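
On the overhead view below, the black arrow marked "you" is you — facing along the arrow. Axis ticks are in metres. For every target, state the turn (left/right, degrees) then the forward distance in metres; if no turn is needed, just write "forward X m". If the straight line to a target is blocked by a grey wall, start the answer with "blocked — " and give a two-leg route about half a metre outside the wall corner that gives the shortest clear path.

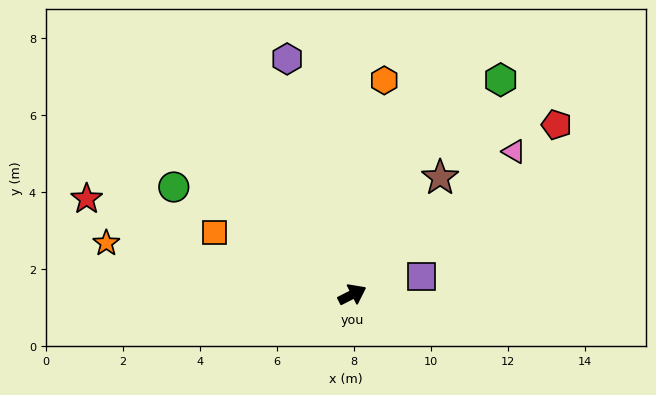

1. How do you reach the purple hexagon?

turn left 78°, forward 6.3 m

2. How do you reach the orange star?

turn left 141°, forward 6.5 m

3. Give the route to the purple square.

turn right 13°, forward 1.9 m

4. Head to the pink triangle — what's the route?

turn left 14°, forward 5.6 m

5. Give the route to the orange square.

turn left 129°, forward 3.9 m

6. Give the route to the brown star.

turn left 26°, forward 3.8 m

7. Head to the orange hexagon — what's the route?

turn left 54°, forward 5.6 m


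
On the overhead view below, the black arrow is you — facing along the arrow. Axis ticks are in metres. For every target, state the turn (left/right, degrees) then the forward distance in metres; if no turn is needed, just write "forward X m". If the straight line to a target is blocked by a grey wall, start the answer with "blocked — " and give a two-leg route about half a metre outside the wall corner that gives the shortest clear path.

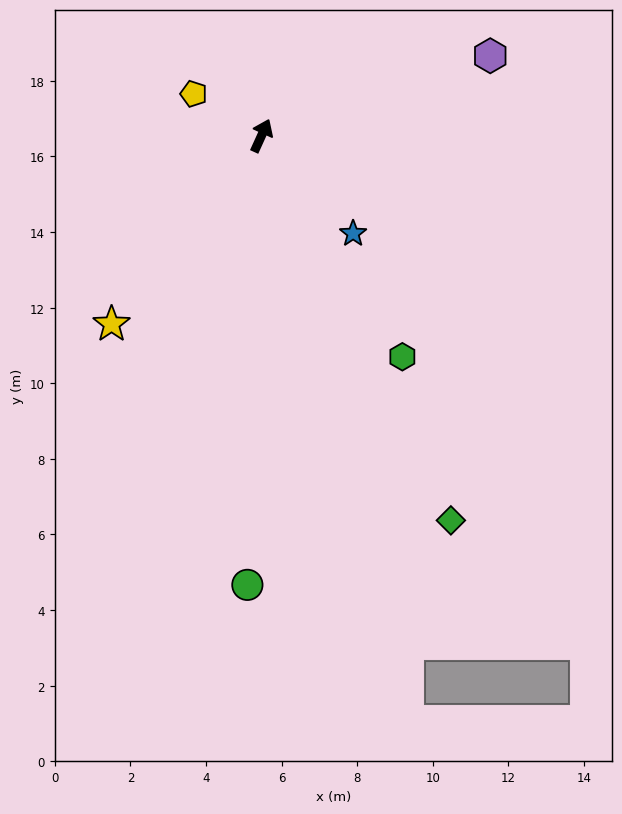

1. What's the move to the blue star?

turn right 113°, forward 3.5 m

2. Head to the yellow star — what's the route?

turn left 166°, forward 6.4 m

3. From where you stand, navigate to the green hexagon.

turn right 123°, forward 6.9 m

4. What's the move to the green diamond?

turn right 129°, forward 11.3 m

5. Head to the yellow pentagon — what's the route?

turn left 83°, forward 2.1 m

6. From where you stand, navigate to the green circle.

turn right 157°, forward 11.9 m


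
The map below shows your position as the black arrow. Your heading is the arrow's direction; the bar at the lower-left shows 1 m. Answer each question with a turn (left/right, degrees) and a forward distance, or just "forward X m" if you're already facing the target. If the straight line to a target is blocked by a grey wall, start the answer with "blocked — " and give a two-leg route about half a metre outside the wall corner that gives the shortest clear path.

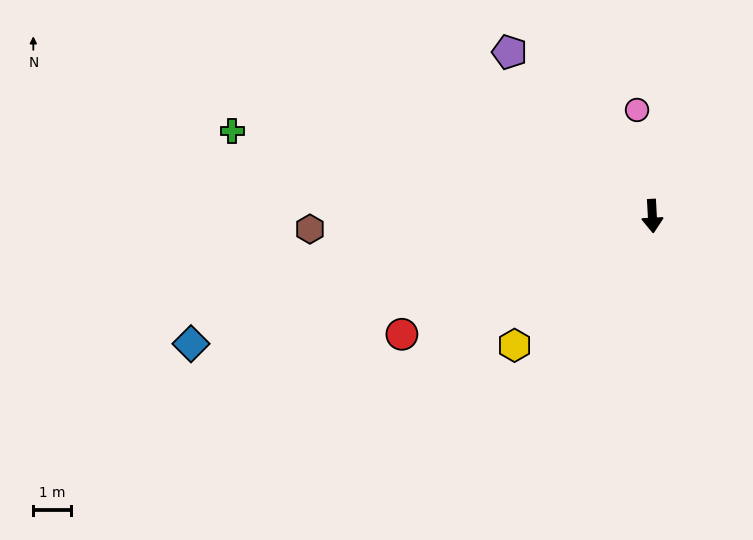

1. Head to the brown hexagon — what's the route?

turn right 91°, forward 9.2 m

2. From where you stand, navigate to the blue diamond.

turn right 78°, forward 12.8 m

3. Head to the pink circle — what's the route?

turn right 175°, forward 2.9 m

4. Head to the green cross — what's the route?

turn right 105°, forward 11.4 m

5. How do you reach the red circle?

turn right 68°, forward 7.4 m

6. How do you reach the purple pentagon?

turn right 142°, forward 5.8 m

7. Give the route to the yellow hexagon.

turn right 50°, forward 5.0 m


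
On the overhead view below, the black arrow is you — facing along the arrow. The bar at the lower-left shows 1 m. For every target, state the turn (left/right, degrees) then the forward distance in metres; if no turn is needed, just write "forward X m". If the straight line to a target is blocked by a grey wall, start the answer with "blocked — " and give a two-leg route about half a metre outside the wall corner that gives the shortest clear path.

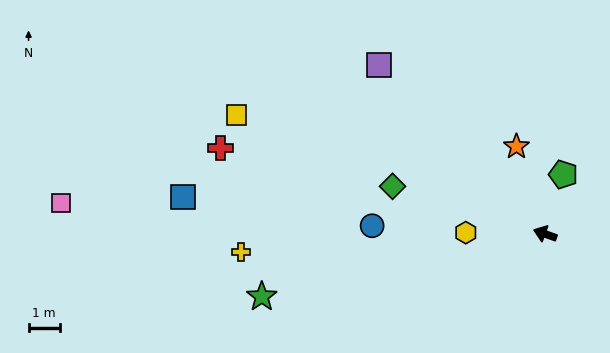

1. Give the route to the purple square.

turn right 26°, forward 7.6 m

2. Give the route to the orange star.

turn right 52°, forward 2.9 m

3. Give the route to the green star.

turn left 32°, forward 9.3 m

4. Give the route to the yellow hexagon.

turn left 19°, forward 2.5 m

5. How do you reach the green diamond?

turn left 2°, forward 5.1 m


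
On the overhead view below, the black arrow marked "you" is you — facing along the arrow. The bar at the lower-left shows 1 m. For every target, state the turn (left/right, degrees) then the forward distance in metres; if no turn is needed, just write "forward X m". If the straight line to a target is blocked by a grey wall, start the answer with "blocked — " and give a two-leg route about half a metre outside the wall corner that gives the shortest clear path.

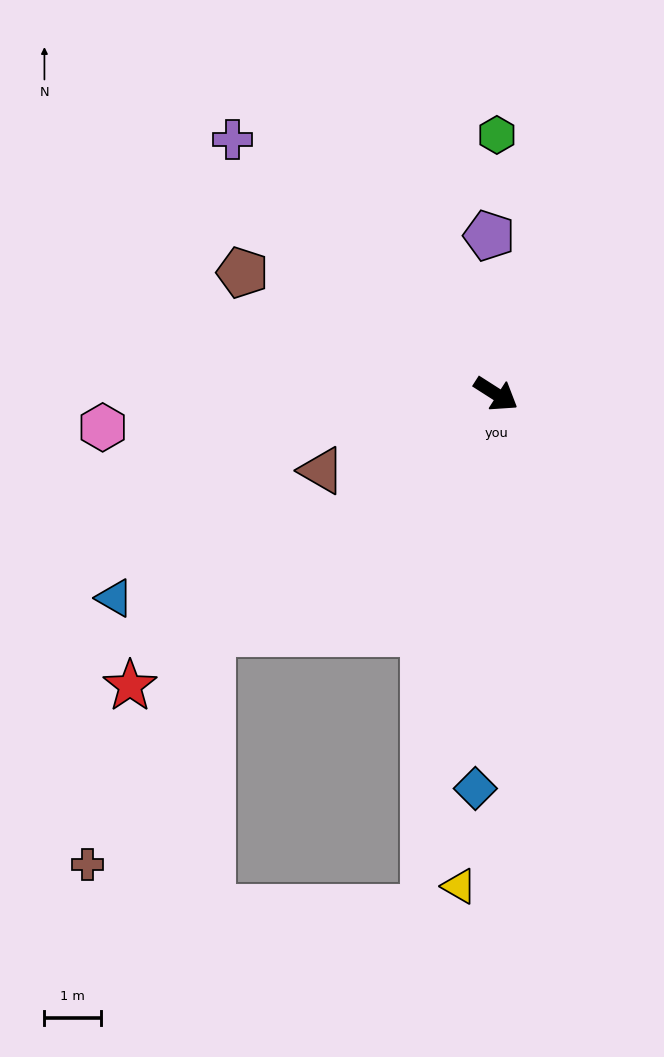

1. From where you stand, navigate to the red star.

turn right 109°, forward 8.2 m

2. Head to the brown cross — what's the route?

blocked — turn right 108°, forward 6.5 m, then turn left 23°, forward 4.6 m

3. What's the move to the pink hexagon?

turn right 143°, forward 7.0 m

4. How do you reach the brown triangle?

turn right 124°, forward 3.4 m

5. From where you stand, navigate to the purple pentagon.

turn left 125°, forward 2.8 m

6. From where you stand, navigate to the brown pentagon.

turn right 173°, forward 4.9 m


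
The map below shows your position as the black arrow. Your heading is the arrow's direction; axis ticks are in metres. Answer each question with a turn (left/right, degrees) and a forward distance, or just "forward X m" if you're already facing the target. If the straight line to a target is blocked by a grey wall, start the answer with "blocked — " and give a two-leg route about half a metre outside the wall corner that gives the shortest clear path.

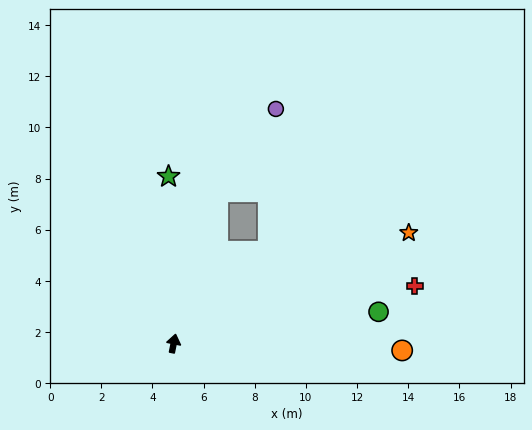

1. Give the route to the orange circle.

turn right 80°, forward 8.9 m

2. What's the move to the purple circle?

blocked — turn right 5°, forward 6.2 m, then turn right 19°, forward 4.0 m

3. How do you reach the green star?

turn left 13°, forward 6.5 m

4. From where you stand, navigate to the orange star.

turn right 53°, forward 10.2 m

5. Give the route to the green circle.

turn right 70°, forward 8.1 m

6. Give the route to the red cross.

turn right 65°, forward 9.7 m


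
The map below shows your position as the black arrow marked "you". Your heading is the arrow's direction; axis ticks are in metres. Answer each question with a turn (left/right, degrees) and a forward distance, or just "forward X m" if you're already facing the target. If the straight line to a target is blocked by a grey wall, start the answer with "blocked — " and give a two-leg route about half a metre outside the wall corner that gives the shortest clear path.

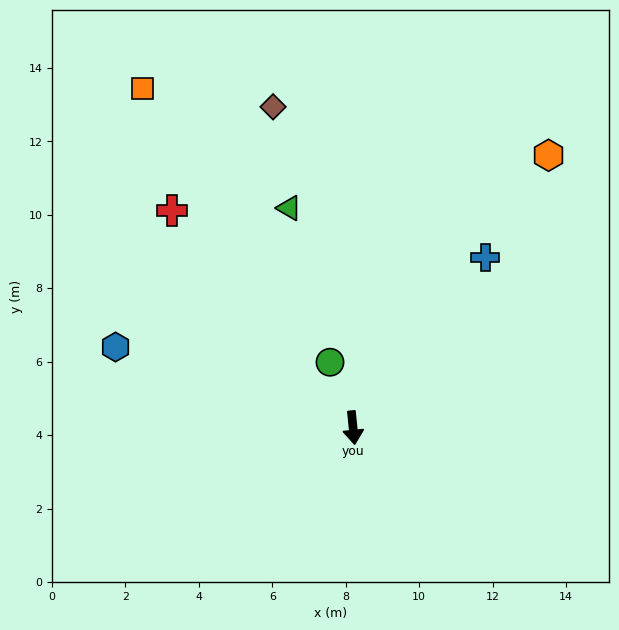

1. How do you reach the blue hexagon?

turn right 114°, forward 6.8 m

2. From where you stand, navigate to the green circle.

turn right 166°, forward 1.9 m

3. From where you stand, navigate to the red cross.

turn right 146°, forward 7.7 m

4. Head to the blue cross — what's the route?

turn left 137°, forward 5.9 m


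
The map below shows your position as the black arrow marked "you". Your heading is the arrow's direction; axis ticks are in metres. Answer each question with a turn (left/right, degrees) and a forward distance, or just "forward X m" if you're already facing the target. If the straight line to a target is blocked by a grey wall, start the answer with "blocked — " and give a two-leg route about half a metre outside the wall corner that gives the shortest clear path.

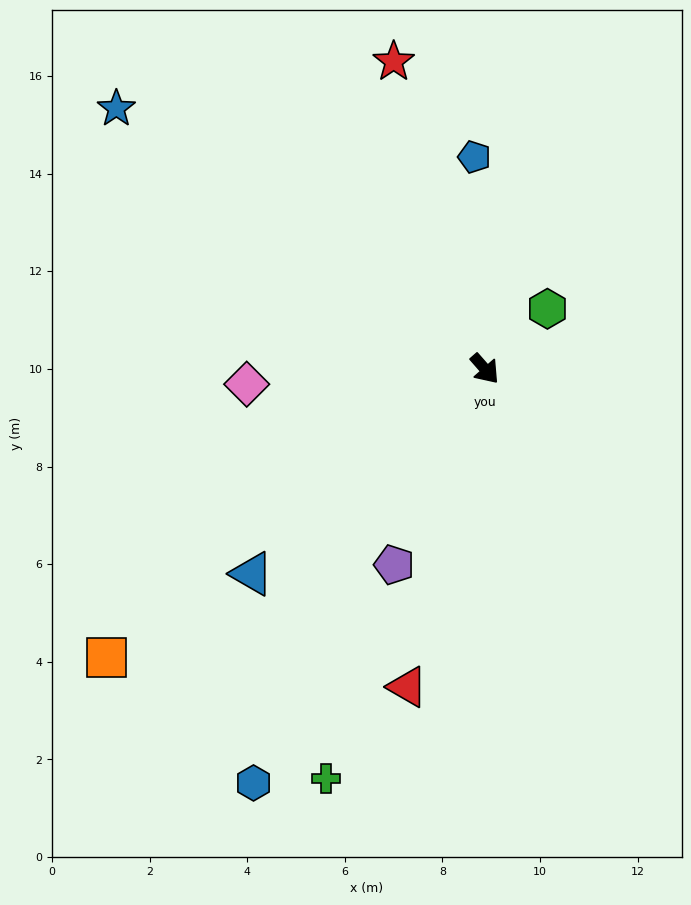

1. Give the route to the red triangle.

turn right 55°, forward 6.7 m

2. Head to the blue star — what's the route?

turn right 166°, forward 9.2 m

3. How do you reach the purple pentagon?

turn right 66°, forward 4.4 m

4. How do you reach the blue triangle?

turn right 90°, forward 6.4 m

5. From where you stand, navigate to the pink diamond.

turn right 128°, forward 4.9 m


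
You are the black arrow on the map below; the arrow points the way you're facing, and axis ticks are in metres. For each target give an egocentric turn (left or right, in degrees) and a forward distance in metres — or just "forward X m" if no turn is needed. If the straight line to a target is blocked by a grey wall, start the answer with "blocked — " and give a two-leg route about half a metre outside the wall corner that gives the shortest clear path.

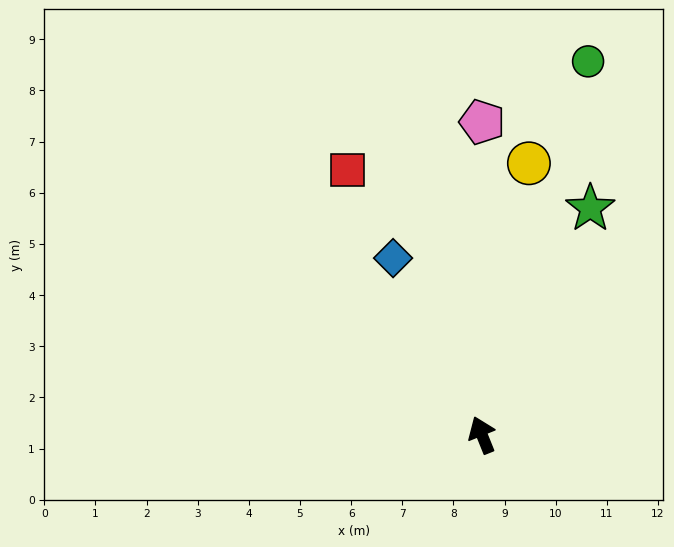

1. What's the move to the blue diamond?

turn left 5°, forward 3.9 m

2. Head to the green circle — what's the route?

turn right 38°, forward 7.6 m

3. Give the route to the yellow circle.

turn right 32°, forward 5.4 m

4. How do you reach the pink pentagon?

turn right 22°, forward 6.1 m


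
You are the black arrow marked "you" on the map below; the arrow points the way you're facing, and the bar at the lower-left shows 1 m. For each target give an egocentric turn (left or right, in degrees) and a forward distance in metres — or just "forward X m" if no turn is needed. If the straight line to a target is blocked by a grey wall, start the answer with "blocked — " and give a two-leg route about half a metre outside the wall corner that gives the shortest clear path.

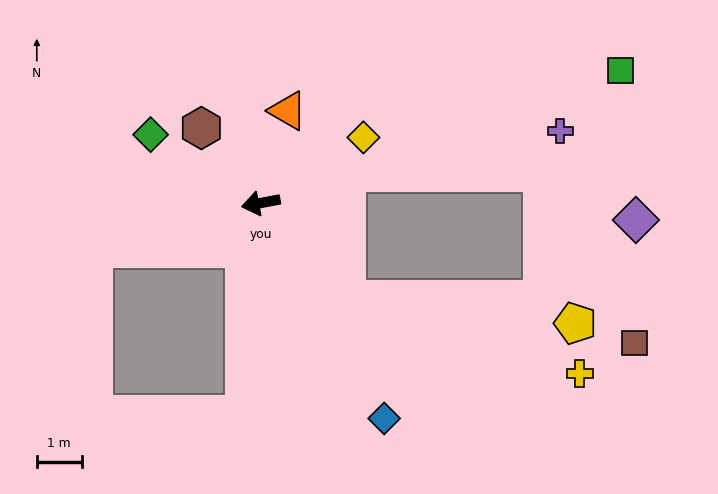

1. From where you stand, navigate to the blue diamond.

turn left 109°, forward 5.5 m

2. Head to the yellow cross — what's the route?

blocked — turn left 121°, forward 2.9 m, then turn left 30°, forward 5.4 m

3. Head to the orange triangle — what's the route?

turn right 117°, forward 2.1 m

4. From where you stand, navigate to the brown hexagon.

turn right 62°, forward 2.1 m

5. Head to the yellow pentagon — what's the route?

blocked — turn left 121°, forward 2.9 m, then turn left 42°, forward 5.1 m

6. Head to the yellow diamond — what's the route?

turn right 158°, forward 2.7 m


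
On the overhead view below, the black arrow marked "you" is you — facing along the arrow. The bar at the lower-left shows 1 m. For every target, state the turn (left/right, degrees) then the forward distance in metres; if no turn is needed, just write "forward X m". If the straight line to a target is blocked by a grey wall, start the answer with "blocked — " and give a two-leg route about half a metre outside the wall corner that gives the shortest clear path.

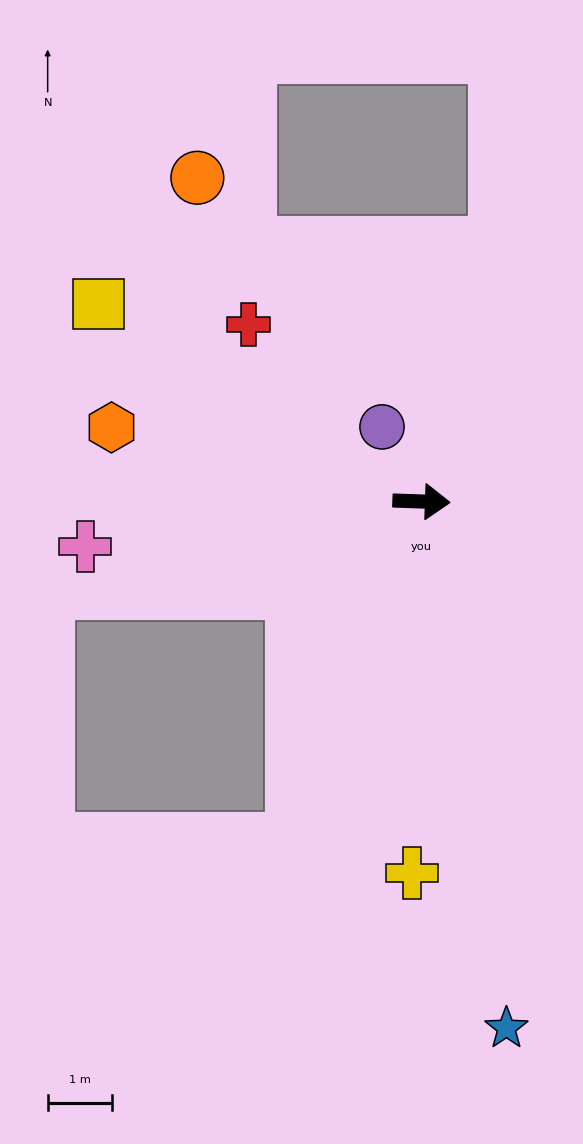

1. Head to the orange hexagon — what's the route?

turn left 169°, forward 5.0 m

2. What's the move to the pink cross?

turn right 170°, forward 5.3 m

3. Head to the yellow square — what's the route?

turn left 151°, forward 5.9 m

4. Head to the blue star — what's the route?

turn right 79°, forward 8.3 m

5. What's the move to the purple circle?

turn left 120°, forward 1.3 m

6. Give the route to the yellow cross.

turn right 89°, forward 5.8 m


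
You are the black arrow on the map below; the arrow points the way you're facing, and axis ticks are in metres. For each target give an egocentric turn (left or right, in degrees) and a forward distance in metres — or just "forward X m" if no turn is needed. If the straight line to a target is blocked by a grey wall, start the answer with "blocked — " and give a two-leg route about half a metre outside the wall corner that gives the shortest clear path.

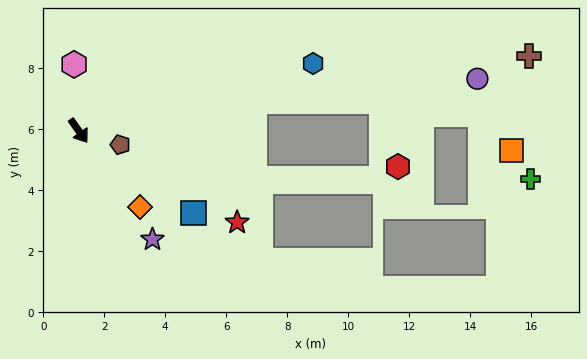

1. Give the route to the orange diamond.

turn left 4°, forward 3.2 m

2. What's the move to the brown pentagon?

turn left 36°, forward 1.4 m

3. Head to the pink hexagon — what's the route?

turn left 149°, forward 2.2 m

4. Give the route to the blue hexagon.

turn left 71°, forward 8.0 m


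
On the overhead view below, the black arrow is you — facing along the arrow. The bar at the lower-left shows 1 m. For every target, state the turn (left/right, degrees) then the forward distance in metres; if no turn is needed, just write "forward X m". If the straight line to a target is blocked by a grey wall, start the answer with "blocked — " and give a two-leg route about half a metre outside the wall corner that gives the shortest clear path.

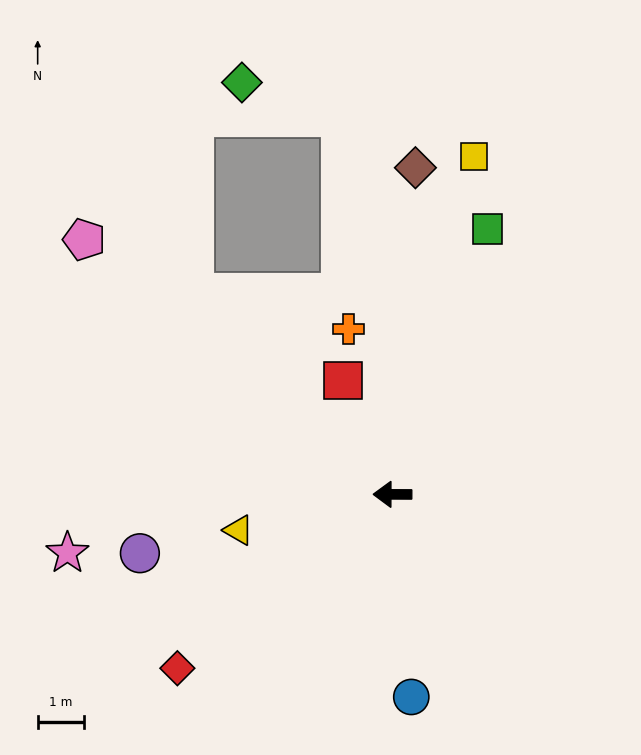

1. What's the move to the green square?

turn right 109°, forward 6.0 m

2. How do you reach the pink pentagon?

turn right 39°, forward 8.6 m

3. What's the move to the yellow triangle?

turn left 13°, forward 3.4 m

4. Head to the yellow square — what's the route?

turn right 103°, forward 7.4 m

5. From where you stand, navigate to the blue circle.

turn left 96°, forward 4.4 m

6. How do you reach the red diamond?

turn left 39°, forward 5.9 m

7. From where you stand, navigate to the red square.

turn right 66°, forward 2.7 m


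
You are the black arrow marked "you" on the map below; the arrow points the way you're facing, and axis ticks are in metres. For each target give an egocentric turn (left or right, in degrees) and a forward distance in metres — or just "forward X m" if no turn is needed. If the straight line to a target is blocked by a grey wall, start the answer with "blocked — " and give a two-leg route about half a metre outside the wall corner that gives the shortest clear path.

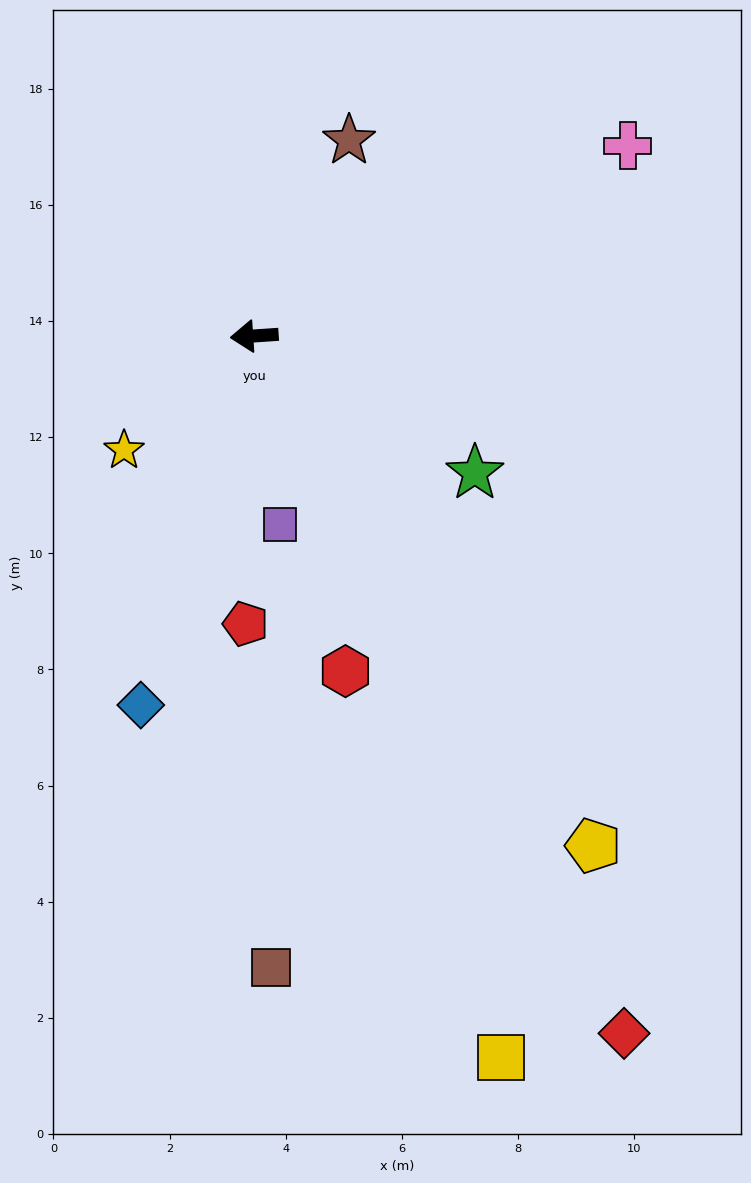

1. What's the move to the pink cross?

turn right 157°, forward 7.2 m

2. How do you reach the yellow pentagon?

turn left 120°, forward 10.5 m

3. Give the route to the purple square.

turn left 94°, forward 3.3 m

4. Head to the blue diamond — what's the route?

turn left 69°, forward 6.6 m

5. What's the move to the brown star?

turn right 120°, forward 3.7 m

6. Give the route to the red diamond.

turn left 114°, forward 13.6 m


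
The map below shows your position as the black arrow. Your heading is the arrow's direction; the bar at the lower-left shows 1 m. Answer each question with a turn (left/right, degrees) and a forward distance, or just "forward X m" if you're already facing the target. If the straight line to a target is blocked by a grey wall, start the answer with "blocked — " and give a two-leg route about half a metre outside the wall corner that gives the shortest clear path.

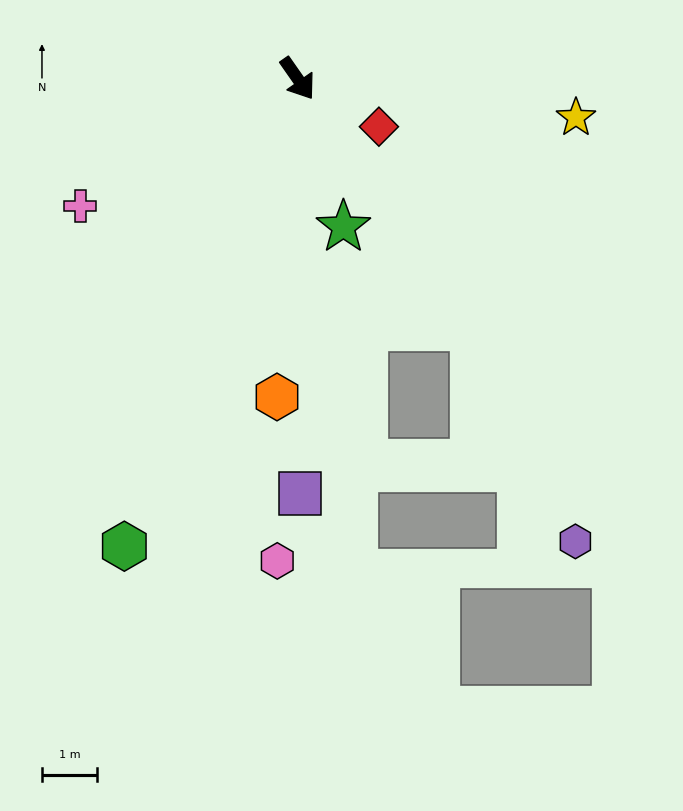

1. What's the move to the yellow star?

turn left 47°, forward 5.1 m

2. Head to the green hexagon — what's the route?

turn right 55°, forward 9.1 m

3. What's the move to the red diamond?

turn left 24°, forward 1.7 m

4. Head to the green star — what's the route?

turn right 18°, forward 2.8 m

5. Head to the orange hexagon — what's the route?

turn right 39°, forward 5.8 m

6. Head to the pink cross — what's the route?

turn right 95°, forward 4.6 m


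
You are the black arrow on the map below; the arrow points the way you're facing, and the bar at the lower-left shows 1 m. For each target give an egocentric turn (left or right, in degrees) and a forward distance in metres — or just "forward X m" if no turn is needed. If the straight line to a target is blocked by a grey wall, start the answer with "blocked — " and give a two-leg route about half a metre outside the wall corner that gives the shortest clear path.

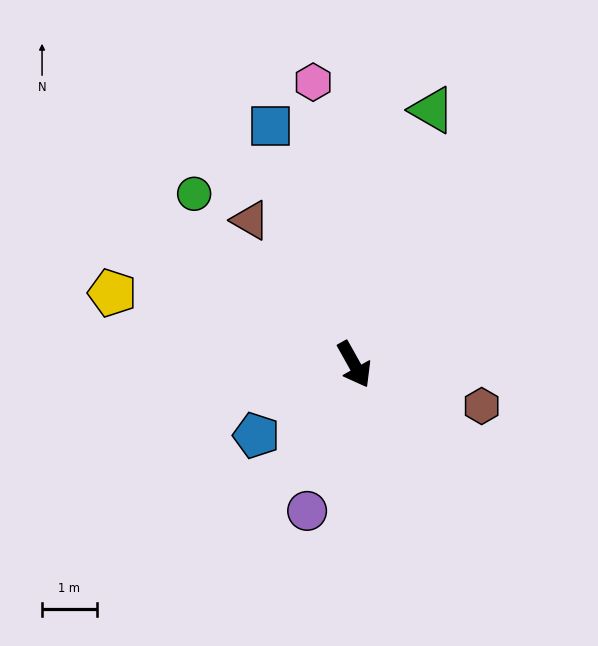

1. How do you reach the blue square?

turn left 170°, forward 4.6 m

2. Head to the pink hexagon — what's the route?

turn left 159°, forward 5.2 m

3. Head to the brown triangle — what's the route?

turn right 173°, forward 3.2 m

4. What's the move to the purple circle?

turn right 47°, forward 2.8 m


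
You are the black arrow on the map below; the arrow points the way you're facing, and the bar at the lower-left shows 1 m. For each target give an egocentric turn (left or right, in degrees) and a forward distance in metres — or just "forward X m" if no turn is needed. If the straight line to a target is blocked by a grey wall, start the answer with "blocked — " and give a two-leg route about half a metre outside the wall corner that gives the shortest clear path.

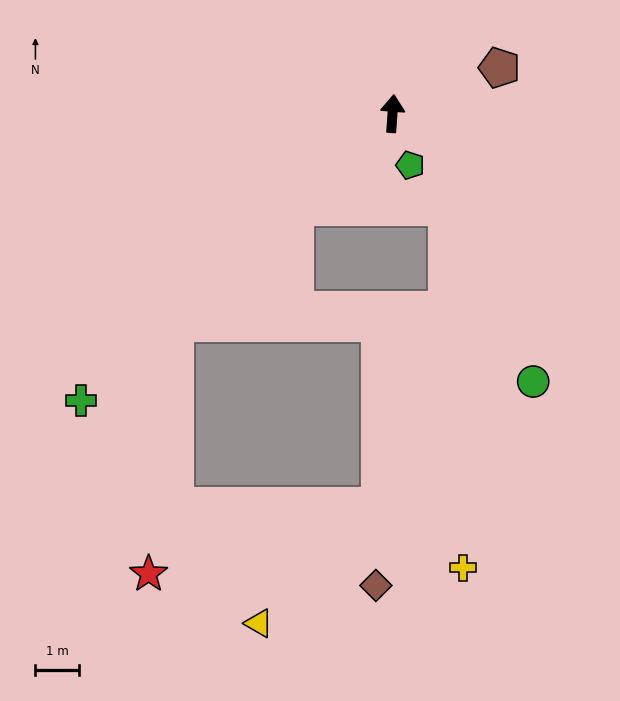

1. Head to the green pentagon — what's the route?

turn right 157°, forward 1.3 m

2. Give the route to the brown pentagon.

turn right 63°, forward 2.7 m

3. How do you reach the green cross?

turn left 137°, forward 9.8 m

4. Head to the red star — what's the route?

blocked — turn left 138°, forward 7.0 m, then turn left 40°, forward 5.8 m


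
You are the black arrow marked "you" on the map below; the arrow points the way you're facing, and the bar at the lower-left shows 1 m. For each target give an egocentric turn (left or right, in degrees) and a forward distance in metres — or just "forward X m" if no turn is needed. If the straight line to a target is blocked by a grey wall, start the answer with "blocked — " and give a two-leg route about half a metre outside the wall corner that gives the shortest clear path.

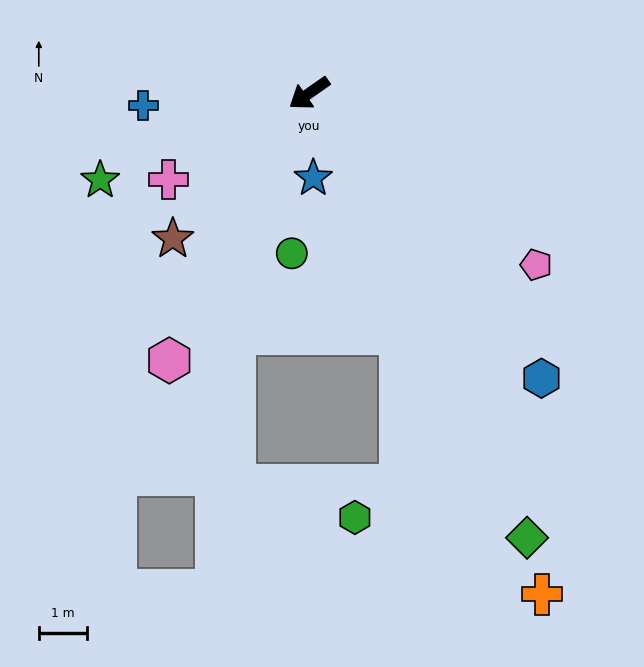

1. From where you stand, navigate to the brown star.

turn left 12°, forward 4.1 m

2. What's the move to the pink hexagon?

turn left 27°, forward 6.2 m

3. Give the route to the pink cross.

turn right 3°, forward 3.4 m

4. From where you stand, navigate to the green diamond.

turn left 81°, forward 10.2 m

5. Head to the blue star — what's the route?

turn left 58°, forward 1.8 m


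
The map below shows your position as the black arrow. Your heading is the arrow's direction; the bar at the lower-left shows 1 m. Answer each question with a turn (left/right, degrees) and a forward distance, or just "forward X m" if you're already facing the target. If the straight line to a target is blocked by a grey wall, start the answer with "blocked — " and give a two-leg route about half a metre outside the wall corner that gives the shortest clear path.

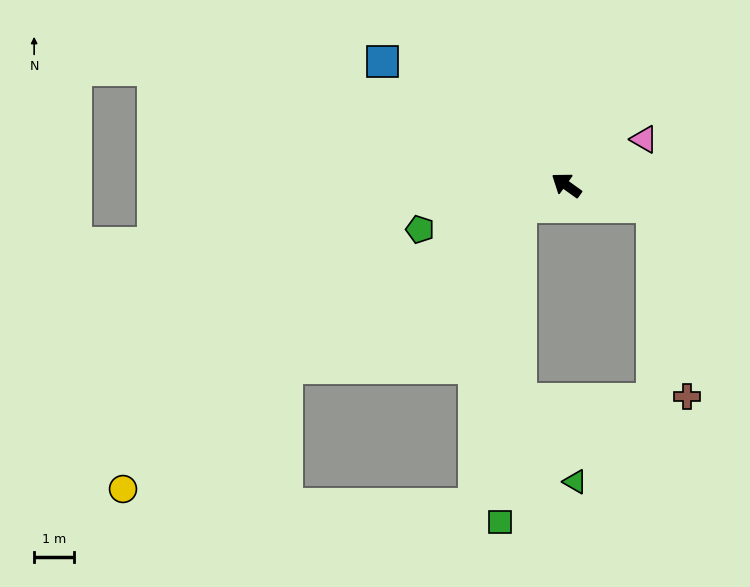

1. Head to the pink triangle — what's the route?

turn right 114°, forward 2.2 m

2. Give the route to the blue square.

forward 5.5 m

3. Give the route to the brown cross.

blocked — turn right 158°, forward 2.2 m, then turn right 66°, forward 4.8 m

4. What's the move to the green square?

blocked — turn left 60°, forward 1.3 m, then turn left 62°, forward 7.9 m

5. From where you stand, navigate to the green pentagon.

turn left 53°, forward 3.8 m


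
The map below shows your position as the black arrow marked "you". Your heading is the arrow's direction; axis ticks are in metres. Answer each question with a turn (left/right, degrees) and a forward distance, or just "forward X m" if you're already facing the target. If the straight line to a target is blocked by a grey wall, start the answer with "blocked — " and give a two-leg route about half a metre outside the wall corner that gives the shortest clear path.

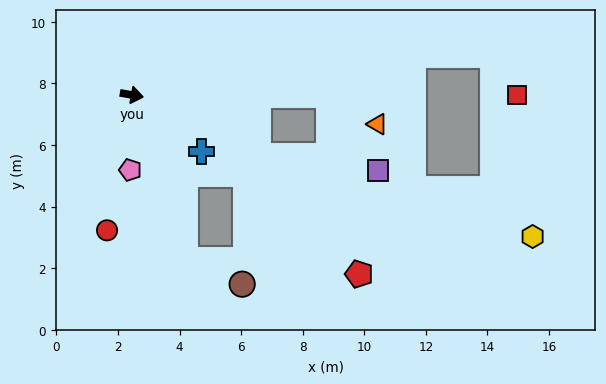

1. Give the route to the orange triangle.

blocked — turn left 10°, forward 6.4 m, then turn right 31°, forward 1.8 m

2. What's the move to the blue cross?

turn right 29°, forward 2.9 m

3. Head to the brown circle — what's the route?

blocked — turn right 62°, forward 5.6 m, then turn left 49°, forward 2.0 m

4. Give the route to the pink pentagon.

turn right 81°, forward 2.4 m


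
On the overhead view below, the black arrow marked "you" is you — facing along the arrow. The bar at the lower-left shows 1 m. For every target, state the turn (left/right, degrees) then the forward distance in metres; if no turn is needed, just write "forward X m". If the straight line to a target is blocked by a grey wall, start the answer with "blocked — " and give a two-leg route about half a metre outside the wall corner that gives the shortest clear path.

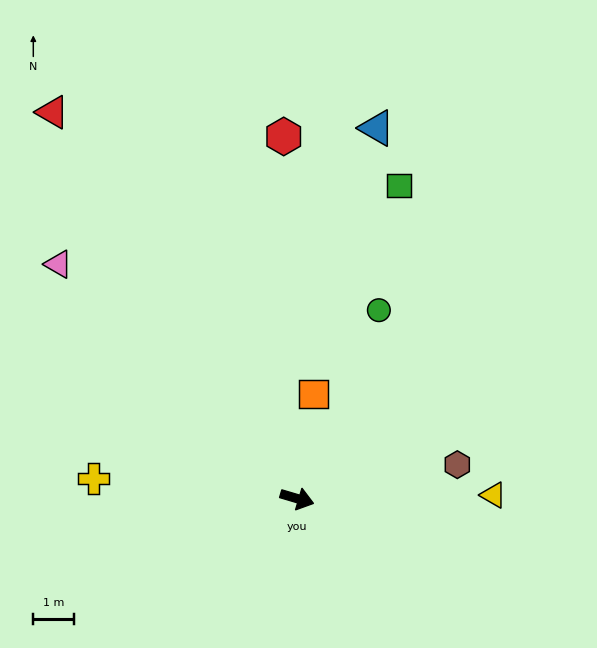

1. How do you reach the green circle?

turn left 83°, forward 5.0 m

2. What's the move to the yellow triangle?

turn left 18°, forward 4.8 m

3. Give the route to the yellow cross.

turn right 169°, forward 5.0 m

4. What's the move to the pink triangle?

turn left 152°, forward 8.2 m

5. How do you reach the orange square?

turn left 98°, forward 2.6 m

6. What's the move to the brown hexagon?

turn left 28°, forward 4.0 m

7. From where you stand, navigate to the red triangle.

turn left 139°, forward 11.2 m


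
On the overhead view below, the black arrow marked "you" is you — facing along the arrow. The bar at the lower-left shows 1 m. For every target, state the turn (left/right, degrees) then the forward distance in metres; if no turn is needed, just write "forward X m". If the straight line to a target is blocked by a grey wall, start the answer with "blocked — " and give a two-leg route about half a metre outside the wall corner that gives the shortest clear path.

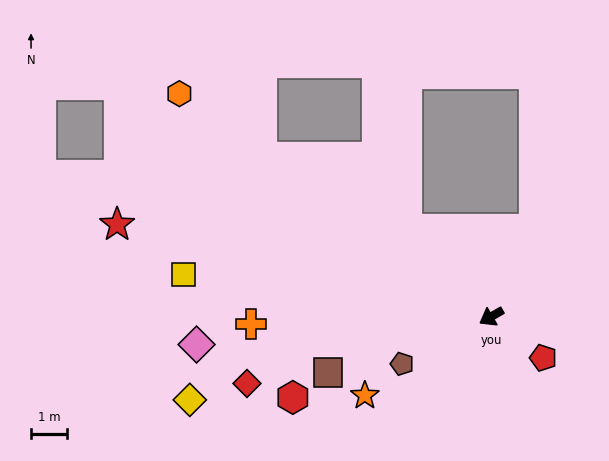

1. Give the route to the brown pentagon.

turn right 2°, forward 2.8 m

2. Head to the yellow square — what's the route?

turn right 38°, forward 8.6 m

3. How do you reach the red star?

turn right 44°, forward 10.6 m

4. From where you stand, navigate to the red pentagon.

turn left 112°, forward 1.8 m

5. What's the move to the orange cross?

turn right 28°, forward 6.6 m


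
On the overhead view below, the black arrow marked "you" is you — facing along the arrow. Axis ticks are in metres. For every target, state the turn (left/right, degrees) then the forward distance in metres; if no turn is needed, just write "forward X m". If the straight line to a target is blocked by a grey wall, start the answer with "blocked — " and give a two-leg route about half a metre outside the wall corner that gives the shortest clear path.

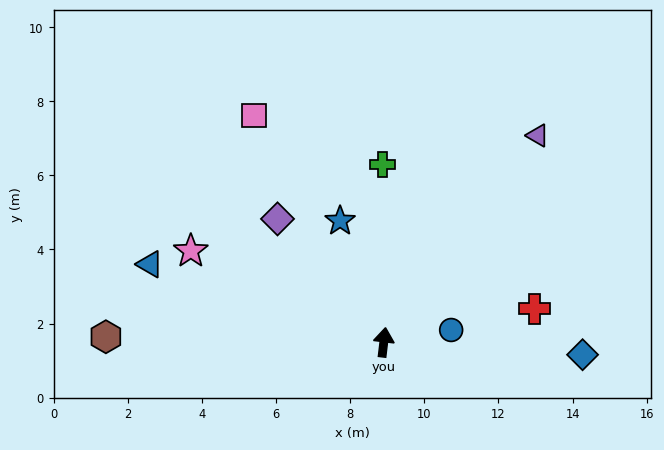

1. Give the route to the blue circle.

turn right 73°, forward 1.8 m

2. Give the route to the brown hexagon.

turn left 96°, forward 7.5 m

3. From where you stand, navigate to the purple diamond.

turn left 48°, forward 4.4 m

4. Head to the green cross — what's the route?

turn left 7°, forward 4.8 m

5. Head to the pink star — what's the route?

turn left 71°, forward 5.8 m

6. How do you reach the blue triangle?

turn left 78°, forward 6.7 m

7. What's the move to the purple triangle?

turn right 30°, forward 7.0 m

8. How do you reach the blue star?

turn left 27°, forward 3.5 m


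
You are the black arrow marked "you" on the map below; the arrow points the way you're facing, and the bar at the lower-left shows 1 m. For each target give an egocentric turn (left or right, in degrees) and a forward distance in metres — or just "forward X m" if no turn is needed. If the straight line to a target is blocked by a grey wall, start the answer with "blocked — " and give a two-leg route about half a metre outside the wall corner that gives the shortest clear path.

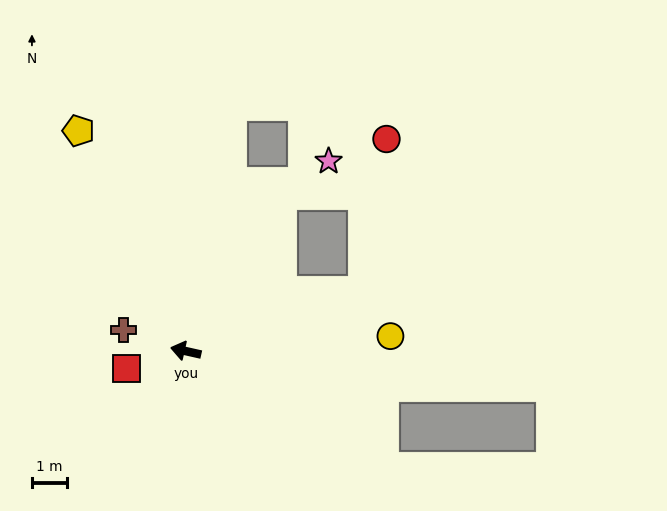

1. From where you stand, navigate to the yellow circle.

turn right 163°, forward 5.9 m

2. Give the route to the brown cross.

turn right 6°, forward 1.9 m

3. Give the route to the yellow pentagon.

turn right 51°, forward 7.0 m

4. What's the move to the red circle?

blocked — turn right 149°, forward 5.4 m, then turn left 63°, forward 4.4 m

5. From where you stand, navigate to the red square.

turn left 29°, forward 1.8 m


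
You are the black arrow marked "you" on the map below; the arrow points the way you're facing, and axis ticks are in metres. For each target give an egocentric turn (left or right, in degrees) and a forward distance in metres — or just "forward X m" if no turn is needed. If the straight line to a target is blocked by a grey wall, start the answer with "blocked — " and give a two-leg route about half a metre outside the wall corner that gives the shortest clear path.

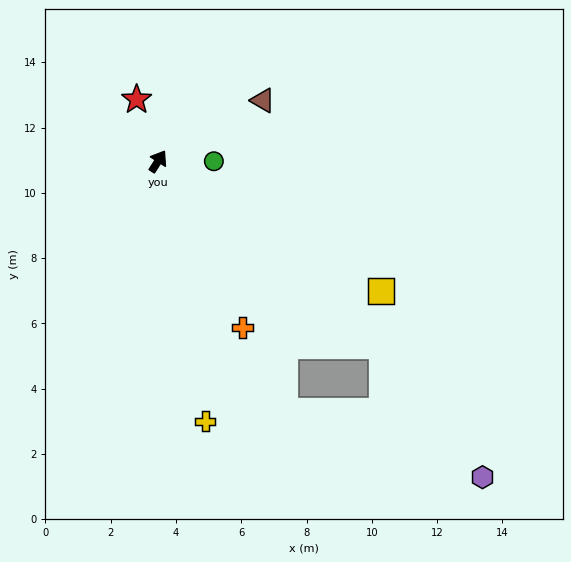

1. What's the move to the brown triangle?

turn right 27°, forward 3.7 m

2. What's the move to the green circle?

turn right 58°, forward 1.7 m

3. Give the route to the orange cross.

turn right 121°, forward 5.7 m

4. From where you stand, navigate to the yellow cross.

turn right 137°, forward 8.1 m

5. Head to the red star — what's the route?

turn left 52°, forward 2.0 m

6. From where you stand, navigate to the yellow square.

turn right 88°, forward 7.9 m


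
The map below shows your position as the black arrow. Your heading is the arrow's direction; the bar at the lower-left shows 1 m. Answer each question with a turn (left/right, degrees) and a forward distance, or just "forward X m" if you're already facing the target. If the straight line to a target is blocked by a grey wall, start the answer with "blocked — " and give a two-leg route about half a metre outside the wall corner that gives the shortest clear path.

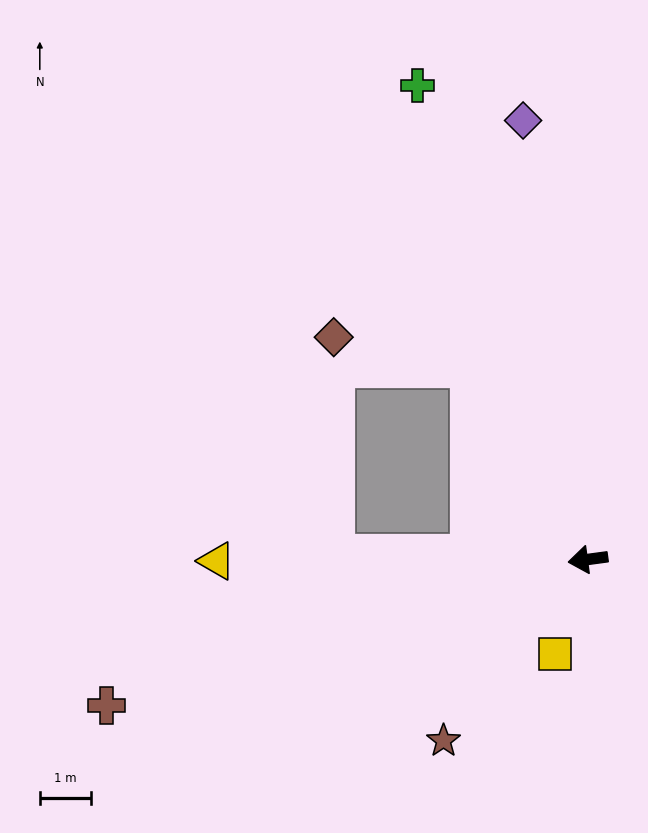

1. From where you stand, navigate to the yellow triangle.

turn right 7°, forward 7.3 m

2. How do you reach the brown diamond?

blocked — turn right 67°, forward 4.4 m, then turn left 47°, forward 2.8 m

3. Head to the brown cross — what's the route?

turn left 9°, forward 9.9 m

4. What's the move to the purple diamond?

turn right 89°, forward 8.7 m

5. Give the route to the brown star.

turn left 44°, forward 4.6 m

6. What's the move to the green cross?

turn right 78°, forward 9.9 m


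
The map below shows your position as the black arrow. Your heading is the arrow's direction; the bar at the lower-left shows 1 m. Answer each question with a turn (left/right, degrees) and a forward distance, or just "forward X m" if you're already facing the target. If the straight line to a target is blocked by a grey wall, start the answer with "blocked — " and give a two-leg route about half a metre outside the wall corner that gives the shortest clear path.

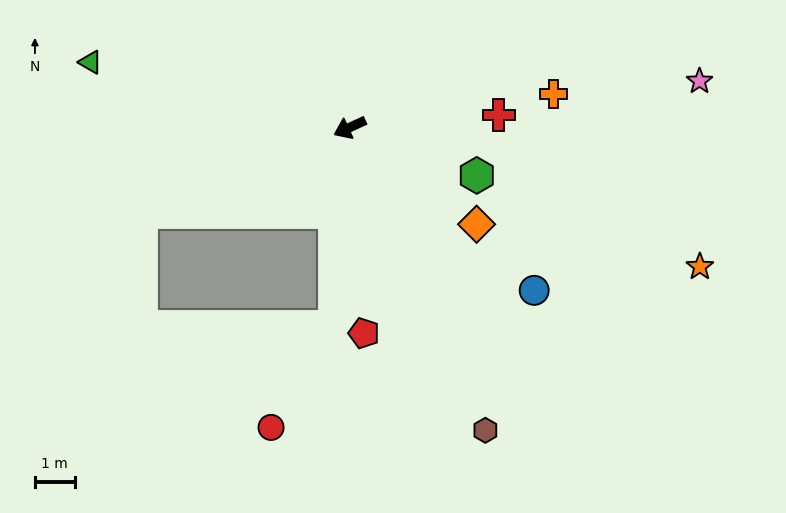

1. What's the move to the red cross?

turn left 160°, forward 3.8 m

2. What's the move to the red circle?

blocked — turn left 61°, forward 5.0 m, then turn right 28°, forward 3.0 m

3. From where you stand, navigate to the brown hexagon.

turn left 89°, forward 8.4 m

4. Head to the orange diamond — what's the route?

turn left 118°, forward 4.0 m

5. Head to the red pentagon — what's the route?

turn left 69°, forward 5.2 m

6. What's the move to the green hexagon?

turn left 135°, forward 3.4 m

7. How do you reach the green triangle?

turn right 39°, forward 6.7 m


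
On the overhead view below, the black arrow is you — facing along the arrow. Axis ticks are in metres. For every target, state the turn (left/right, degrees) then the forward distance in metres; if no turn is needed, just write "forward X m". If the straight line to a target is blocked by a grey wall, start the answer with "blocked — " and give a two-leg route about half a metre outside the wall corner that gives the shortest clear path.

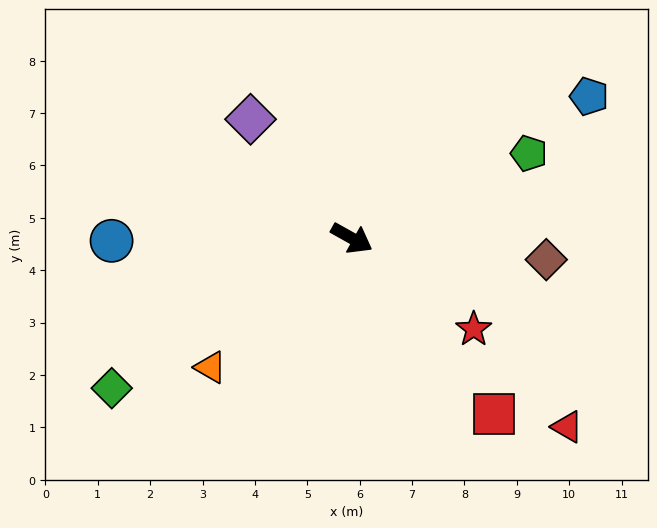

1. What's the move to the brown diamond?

turn left 23°, forward 3.7 m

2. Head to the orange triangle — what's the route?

turn right 108°, forward 3.7 m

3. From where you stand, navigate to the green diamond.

turn right 119°, forward 5.4 m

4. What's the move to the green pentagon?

turn left 55°, forward 3.7 m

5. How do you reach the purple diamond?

turn left 160°, forward 3.0 m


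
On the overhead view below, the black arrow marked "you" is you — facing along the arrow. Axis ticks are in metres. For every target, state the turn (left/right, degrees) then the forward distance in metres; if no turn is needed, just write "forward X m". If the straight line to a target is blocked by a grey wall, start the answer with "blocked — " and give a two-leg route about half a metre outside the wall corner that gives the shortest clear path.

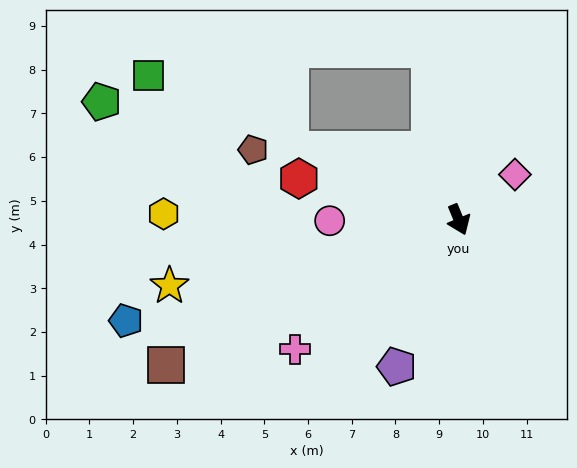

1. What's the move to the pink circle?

turn right 112°, forward 3.0 m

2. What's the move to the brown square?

turn right 86°, forward 7.5 m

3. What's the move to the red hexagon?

turn right 127°, forward 3.8 m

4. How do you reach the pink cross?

turn right 74°, forward 4.8 m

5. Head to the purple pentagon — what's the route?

turn right 45°, forward 3.6 m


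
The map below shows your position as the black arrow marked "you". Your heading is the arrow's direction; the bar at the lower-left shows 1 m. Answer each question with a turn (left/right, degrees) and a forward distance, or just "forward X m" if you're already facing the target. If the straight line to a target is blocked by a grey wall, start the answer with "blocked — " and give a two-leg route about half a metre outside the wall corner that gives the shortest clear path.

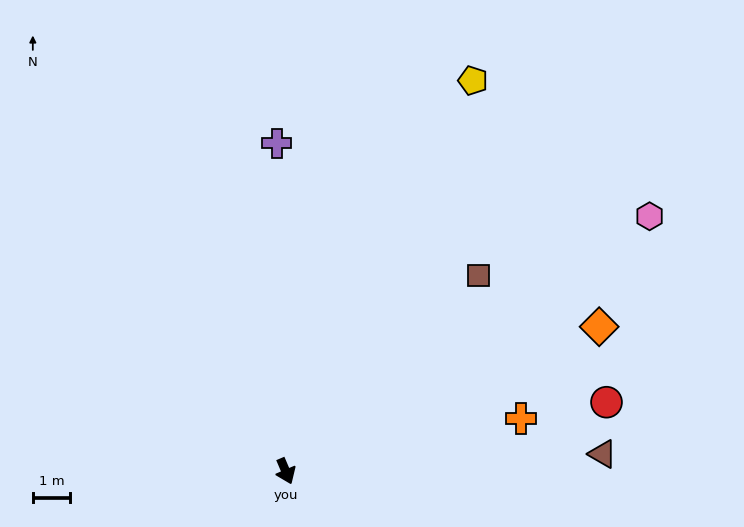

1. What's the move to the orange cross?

turn left 80°, forward 6.5 m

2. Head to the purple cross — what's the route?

turn left 159°, forward 8.9 m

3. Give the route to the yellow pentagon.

turn left 131°, forward 11.7 m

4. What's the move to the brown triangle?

turn left 70°, forward 8.6 m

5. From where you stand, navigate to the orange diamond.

turn left 92°, forward 9.3 m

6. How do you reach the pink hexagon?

turn left 102°, forward 12.0 m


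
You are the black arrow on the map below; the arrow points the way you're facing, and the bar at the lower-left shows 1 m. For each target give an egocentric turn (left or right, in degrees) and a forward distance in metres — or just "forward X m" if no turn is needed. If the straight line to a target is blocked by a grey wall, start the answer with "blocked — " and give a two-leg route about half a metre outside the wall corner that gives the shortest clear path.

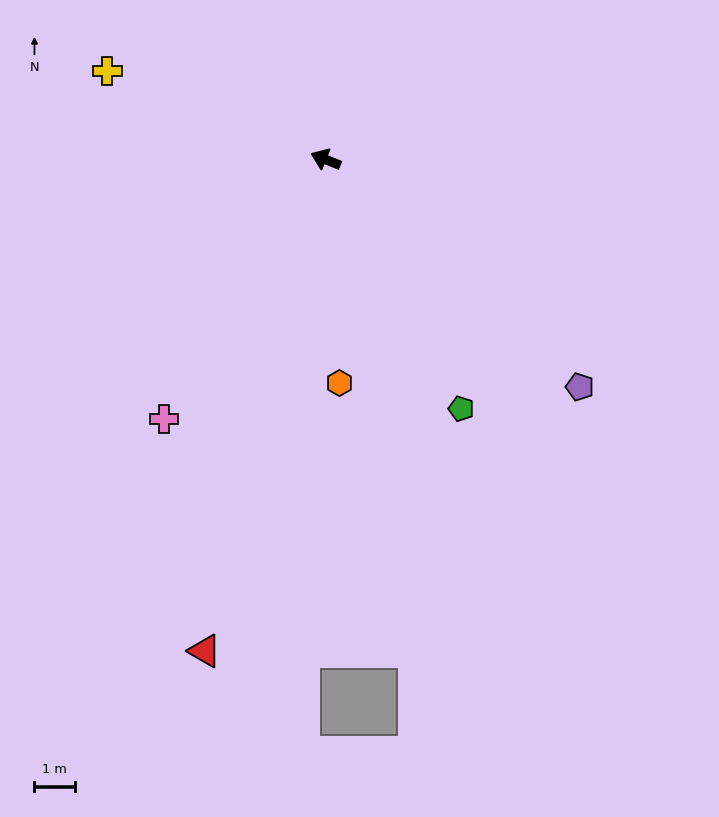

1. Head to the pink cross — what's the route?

turn left 80°, forward 7.6 m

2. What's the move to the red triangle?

turn left 98°, forward 12.6 m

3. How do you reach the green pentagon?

turn left 140°, forward 7.0 m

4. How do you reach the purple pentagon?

turn left 160°, forward 8.5 m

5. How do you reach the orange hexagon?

turn left 115°, forward 5.6 m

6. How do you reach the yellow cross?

forward 5.9 m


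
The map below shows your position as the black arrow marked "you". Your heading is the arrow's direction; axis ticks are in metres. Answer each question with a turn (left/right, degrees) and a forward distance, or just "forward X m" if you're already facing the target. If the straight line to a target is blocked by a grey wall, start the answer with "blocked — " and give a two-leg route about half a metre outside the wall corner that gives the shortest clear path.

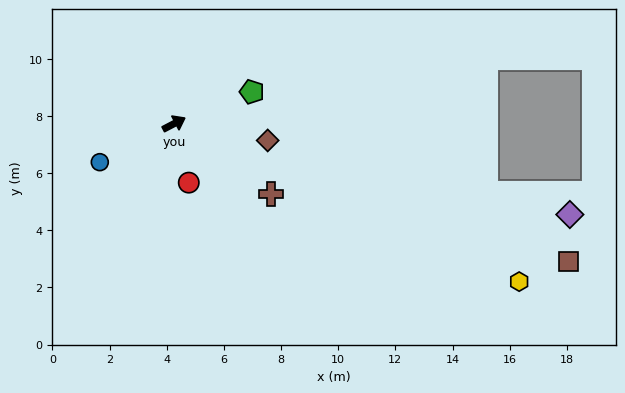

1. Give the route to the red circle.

turn right 104°, forward 2.1 m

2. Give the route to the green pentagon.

turn right 5°, forward 2.9 m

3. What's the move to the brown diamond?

turn right 38°, forward 3.3 m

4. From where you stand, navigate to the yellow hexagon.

turn right 52°, forward 13.3 m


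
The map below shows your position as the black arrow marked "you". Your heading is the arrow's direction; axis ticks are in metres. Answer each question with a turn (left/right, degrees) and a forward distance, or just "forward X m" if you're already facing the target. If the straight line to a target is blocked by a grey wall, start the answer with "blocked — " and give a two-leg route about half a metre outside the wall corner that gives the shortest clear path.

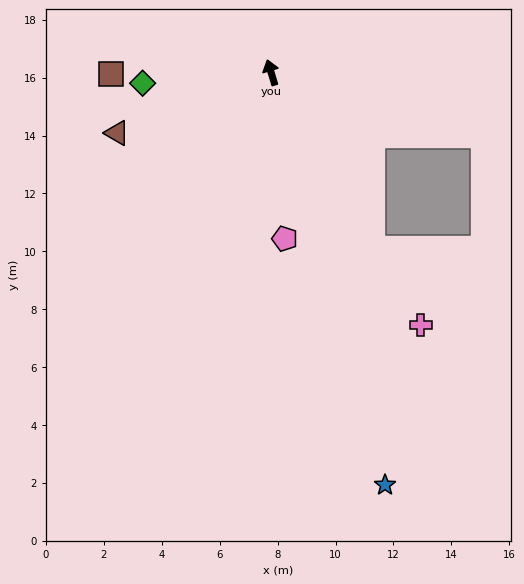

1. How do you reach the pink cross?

turn right 166°, forward 10.1 m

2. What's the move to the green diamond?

turn left 78°, forward 4.5 m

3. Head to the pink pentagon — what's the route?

turn left 168°, forward 5.8 m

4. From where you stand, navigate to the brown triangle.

turn left 95°, forward 5.7 m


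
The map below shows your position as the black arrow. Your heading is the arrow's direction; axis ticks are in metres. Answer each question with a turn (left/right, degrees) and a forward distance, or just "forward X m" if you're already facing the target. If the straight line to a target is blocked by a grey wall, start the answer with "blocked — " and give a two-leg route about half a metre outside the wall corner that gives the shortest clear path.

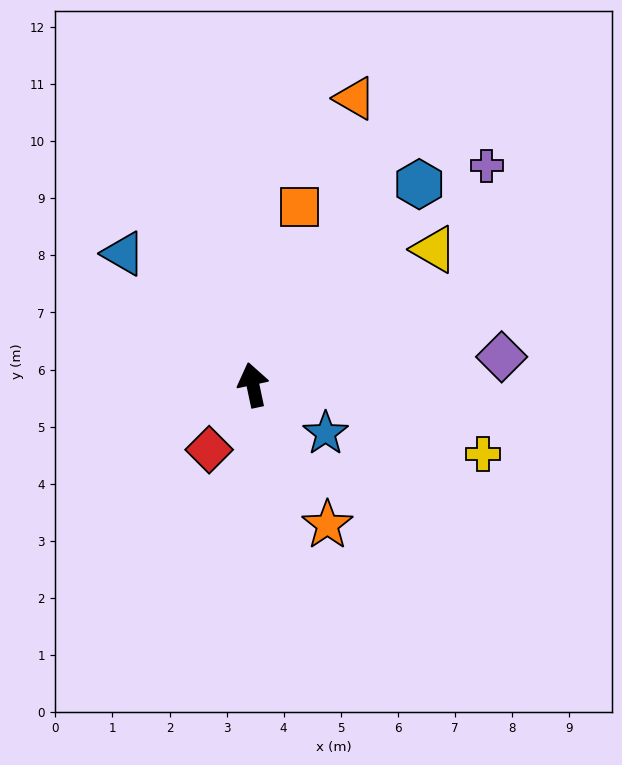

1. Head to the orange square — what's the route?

turn right 27°, forward 3.2 m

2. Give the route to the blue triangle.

turn left 33°, forward 3.2 m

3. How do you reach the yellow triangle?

turn right 65°, forward 4.0 m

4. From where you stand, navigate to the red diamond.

turn left 134°, forward 1.4 m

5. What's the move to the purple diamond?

turn right 96°, forward 4.4 m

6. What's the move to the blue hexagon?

turn right 52°, forward 4.6 m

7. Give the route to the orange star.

turn right 164°, forward 2.8 m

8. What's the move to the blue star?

turn right 136°, forward 1.5 m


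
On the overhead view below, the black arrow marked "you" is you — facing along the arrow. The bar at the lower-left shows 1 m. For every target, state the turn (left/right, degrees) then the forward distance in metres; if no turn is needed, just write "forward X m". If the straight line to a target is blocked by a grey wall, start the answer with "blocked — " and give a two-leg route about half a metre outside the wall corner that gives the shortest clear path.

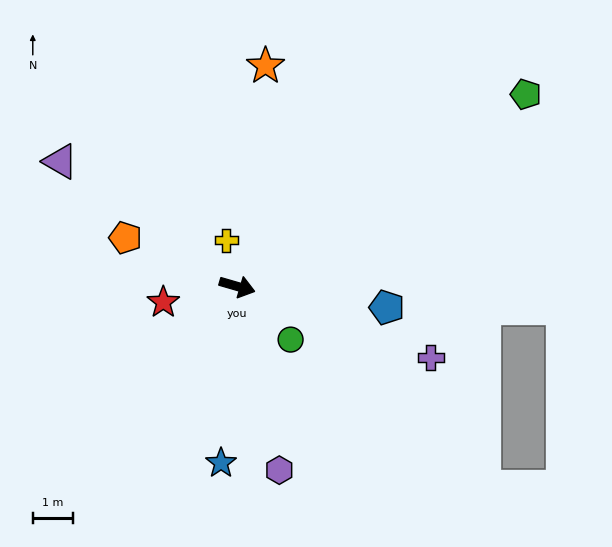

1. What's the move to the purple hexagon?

turn right 61°, forward 4.7 m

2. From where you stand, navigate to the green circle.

turn right 29°, forward 1.9 m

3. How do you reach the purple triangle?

turn left 161°, forward 5.4 m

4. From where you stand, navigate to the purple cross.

turn right 4°, forward 5.2 m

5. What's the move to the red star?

turn right 152°, forward 1.9 m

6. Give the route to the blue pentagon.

turn left 8°, forward 3.8 m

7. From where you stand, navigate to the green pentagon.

turn left 50°, forward 8.7 m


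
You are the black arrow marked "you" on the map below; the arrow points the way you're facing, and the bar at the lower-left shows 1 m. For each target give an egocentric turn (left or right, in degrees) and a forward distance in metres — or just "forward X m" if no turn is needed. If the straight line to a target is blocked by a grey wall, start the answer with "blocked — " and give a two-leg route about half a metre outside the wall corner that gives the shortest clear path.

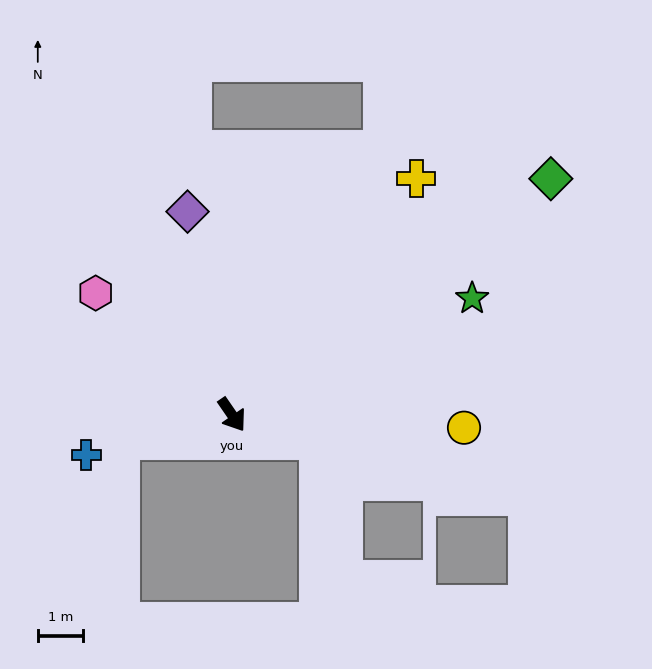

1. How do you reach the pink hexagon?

turn right 166°, forward 4.0 m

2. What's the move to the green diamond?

turn left 92°, forward 8.7 m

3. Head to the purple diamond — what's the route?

turn left 158°, forward 4.6 m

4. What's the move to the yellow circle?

turn left 52°, forward 5.1 m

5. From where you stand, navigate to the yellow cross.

turn left 107°, forward 6.6 m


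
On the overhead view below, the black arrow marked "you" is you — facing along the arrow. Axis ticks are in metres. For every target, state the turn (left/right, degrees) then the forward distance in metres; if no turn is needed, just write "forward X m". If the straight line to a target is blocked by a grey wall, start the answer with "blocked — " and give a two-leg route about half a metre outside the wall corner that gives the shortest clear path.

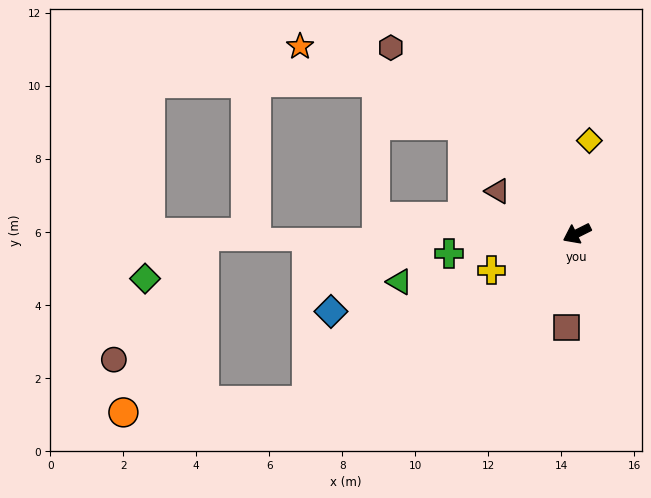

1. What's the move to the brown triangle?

turn right 55°, forward 2.5 m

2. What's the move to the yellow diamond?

turn right 124°, forward 2.6 m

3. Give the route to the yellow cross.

turn right 3°, forward 2.5 m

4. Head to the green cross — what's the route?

turn right 18°, forward 3.5 m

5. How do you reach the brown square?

turn left 57°, forward 2.6 m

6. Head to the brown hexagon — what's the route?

turn right 72°, forward 7.2 m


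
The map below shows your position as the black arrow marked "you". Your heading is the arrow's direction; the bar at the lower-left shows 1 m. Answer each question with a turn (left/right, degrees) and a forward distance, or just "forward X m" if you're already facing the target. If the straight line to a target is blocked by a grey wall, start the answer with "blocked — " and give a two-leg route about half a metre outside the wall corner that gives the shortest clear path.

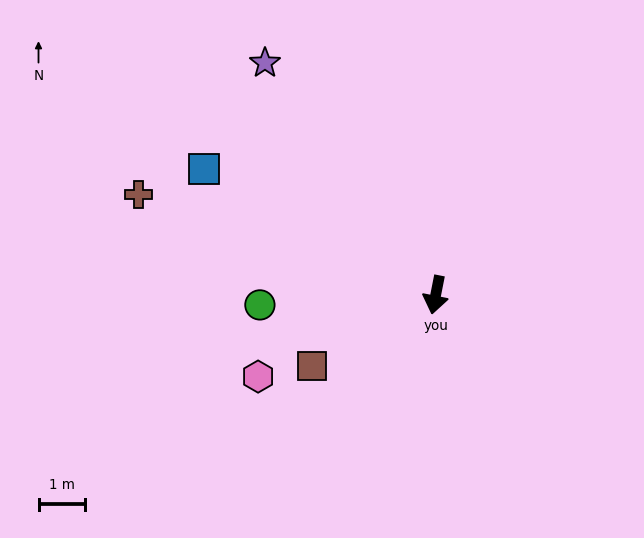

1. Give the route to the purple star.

turn right 132°, forward 6.2 m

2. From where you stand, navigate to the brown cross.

turn right 98°, forward 6.8 m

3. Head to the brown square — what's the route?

turn right 49°, forward 3.1 m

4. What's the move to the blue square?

turn right 107°, forward 5.7 m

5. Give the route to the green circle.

turn right 76°, forward 3.8 m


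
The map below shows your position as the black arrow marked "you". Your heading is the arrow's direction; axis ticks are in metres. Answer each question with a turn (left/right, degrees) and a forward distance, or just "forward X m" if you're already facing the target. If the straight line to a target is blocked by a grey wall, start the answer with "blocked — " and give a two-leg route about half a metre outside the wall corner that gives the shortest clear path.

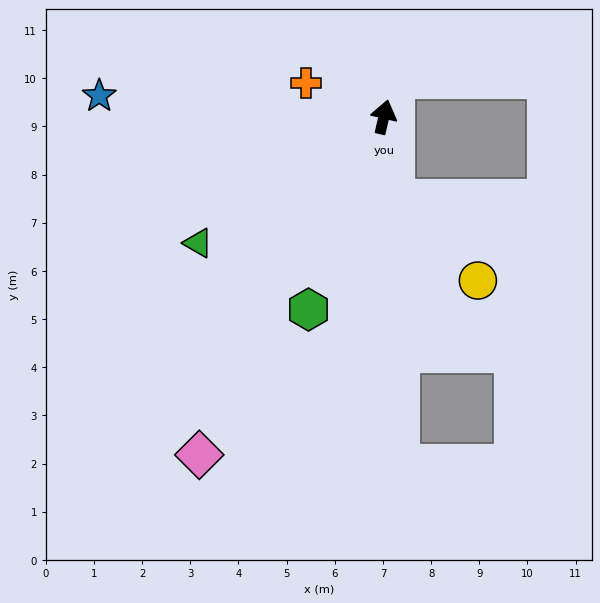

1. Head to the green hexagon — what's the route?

turn left 172°, forward 4.3 m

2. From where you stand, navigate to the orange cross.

turn left 79°, forward 1.8 m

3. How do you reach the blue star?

turn left 99°, forward 5.9 m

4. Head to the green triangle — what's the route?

turn left 137°, forward 4.7 m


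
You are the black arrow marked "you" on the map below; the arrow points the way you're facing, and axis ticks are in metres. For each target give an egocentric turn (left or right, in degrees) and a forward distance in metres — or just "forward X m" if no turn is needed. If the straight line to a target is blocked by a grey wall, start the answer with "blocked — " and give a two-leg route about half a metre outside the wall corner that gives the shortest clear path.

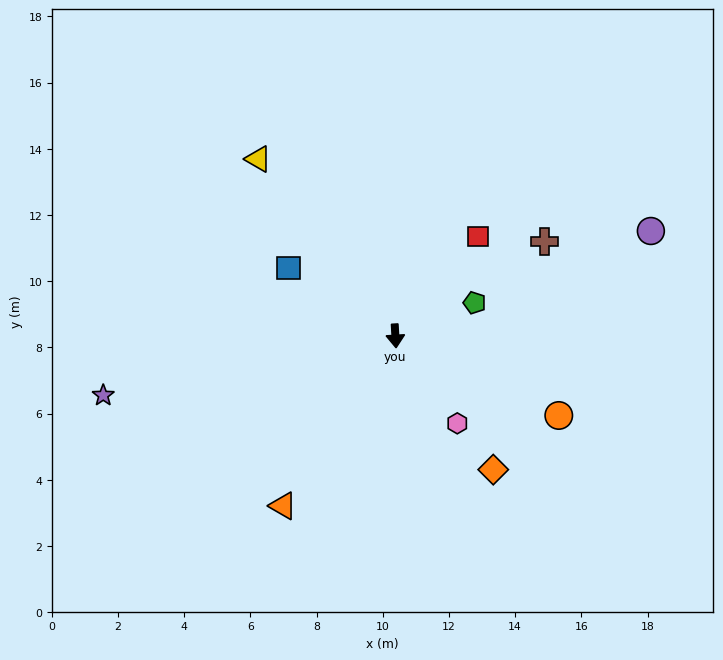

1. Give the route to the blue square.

turn right 126°, forward 3.8 m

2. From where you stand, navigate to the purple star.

turn right 82°, forward 9.0 m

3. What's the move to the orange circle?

turn left 61°, forward 5.5 m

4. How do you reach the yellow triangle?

turn right 146°, forward 6.8 m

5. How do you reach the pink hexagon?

turn left 32°, forward 3.2 m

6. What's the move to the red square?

turn left 137°, forward 3.9 m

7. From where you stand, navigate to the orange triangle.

turn right 37°, forward 6.2 m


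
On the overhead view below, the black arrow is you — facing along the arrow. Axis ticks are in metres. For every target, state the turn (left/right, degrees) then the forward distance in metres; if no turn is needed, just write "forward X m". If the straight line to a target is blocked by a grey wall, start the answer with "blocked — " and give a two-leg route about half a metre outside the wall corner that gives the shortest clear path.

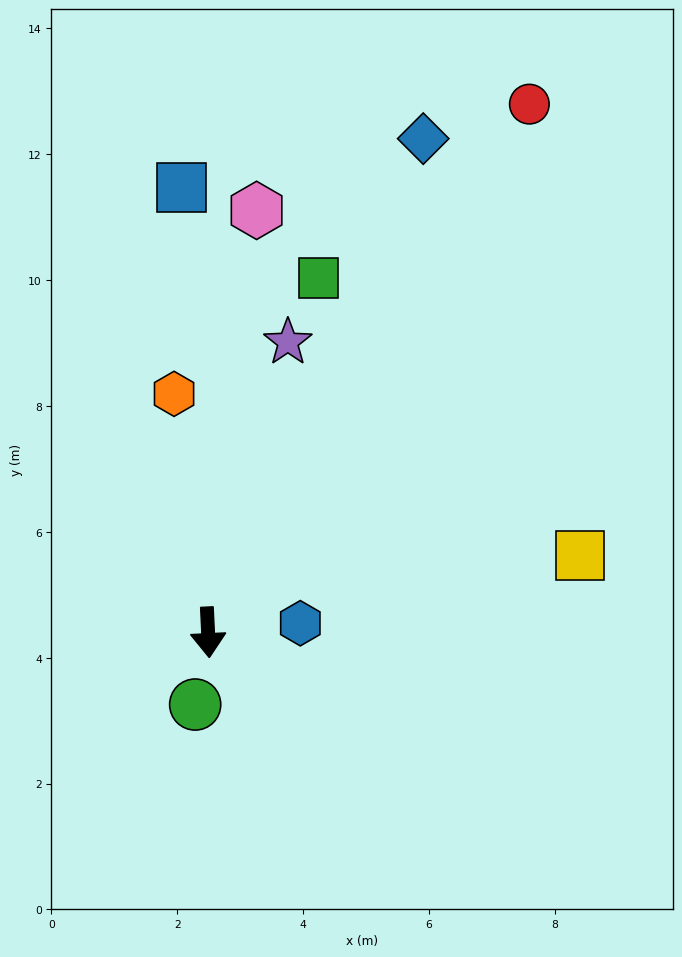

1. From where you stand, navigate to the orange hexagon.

turn right 175°, forward 3.8 m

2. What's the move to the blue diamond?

turn left 154°, forward 8.6 m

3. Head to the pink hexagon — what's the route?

turn left 171°, forward 6.7 m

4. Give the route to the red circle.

turn left 146°, forward 9.8 m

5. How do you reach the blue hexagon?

turn left 93°, forward 1.5 m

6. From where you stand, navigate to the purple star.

turn left 162°, forward 4.8 m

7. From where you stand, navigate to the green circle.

turn right 13°, forward 1.2 m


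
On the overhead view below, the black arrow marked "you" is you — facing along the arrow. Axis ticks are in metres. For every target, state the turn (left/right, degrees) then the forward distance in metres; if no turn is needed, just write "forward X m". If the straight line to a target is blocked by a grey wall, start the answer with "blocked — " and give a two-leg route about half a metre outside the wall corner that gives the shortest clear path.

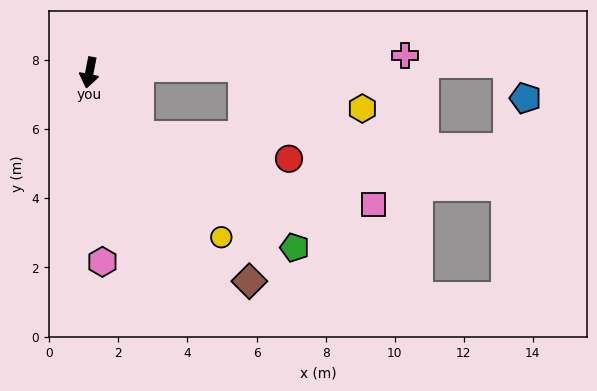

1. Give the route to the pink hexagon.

turn left 15°, forward 5.5 m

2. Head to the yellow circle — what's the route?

turn left 50°, forward 6.1 m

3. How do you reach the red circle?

blocked — turn left 50°, forward 2.3 m, then turn left 42°, forward 4.4 m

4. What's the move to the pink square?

blocked — turn left 50°, forward 2.3 m, then turn left 34°, forward 7.0 m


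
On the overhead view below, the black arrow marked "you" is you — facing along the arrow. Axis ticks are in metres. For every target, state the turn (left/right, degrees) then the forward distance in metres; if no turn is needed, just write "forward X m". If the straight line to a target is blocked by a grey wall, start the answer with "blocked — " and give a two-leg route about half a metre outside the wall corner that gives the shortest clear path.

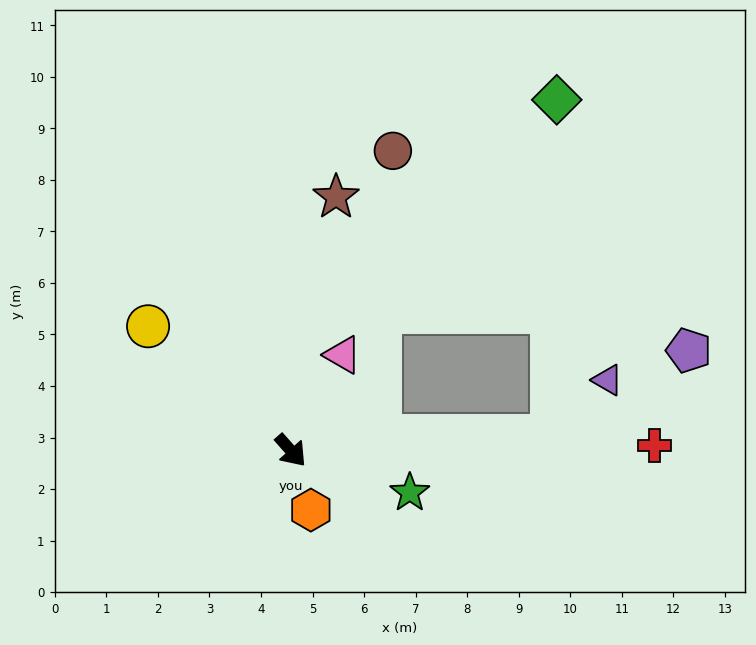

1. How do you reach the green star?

turn left 29°, forward 2.4 m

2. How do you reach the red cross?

turn left 49°, forward 7.1 m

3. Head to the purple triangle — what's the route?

blocked — turn left 52°, forward 5.1 m, then turn left 41°, forward 1.5 m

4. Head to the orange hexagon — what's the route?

turn right 23°, forward 1.2 m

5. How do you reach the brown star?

turn left 128°, forward 5.0 m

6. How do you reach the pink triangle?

turn left 110°, forward 2.1 m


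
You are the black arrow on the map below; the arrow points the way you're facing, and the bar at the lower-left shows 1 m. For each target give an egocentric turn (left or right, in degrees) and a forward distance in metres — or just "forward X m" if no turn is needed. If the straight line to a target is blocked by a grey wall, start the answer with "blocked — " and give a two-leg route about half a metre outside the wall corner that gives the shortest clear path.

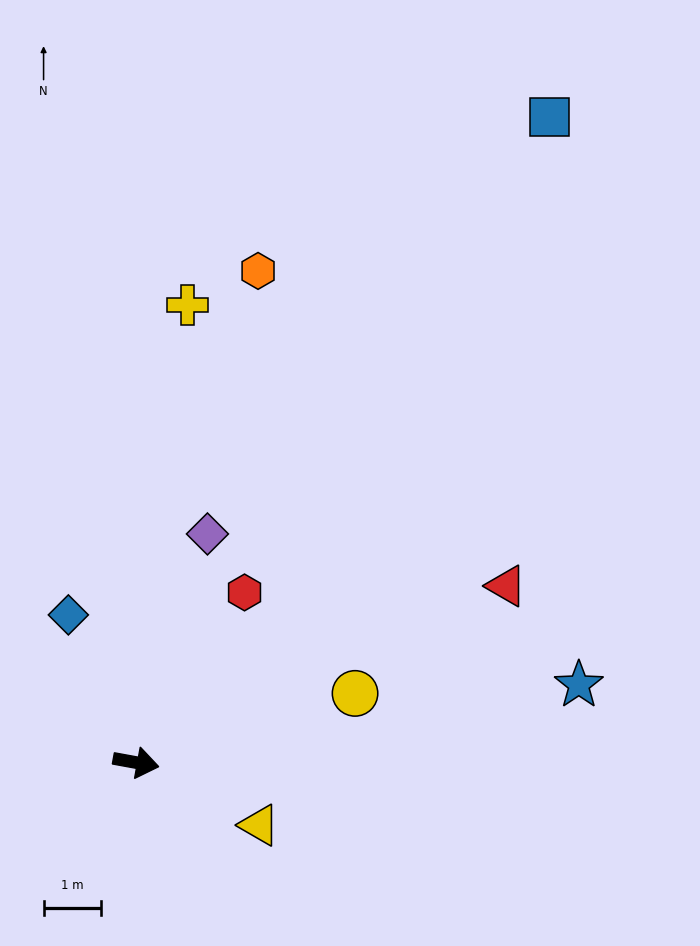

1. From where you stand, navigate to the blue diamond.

turn left 125°, forward 2.8 m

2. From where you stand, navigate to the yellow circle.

turn left 28°, forward 4.0 m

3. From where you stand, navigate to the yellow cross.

turn left 94°, forward 8.1 m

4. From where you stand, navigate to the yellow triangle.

turn right 17°, forward 2.4 m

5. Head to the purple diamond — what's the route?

turn left 83°, forward 4.2 m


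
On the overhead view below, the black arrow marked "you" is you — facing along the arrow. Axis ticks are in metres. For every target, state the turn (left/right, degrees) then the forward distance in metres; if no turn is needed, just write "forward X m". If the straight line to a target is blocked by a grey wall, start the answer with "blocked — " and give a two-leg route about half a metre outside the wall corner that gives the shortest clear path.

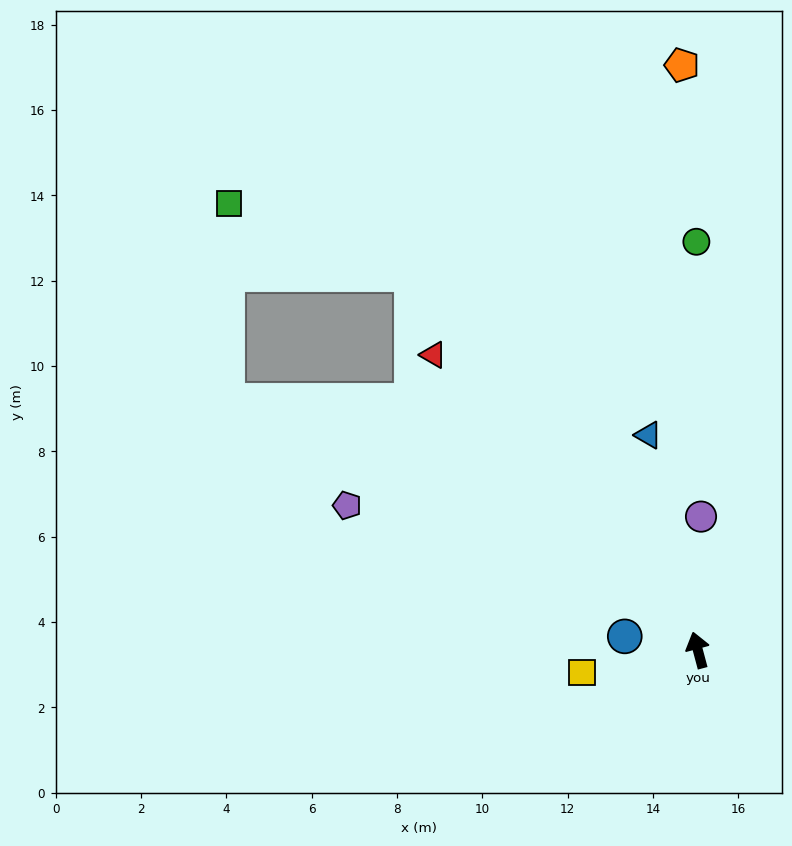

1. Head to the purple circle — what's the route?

turn right 16°, forward 3.1 m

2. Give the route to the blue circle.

turn left 64°, forward 1.7 m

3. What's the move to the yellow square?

turn left 86°, forward 2.8 m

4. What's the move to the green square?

blocked — turn left 22°, forward 11.1 m, then turn left 32°, forward 4.6 m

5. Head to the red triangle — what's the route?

turn left 27°, forward 9.3 m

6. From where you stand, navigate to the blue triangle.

forward 5.2 m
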